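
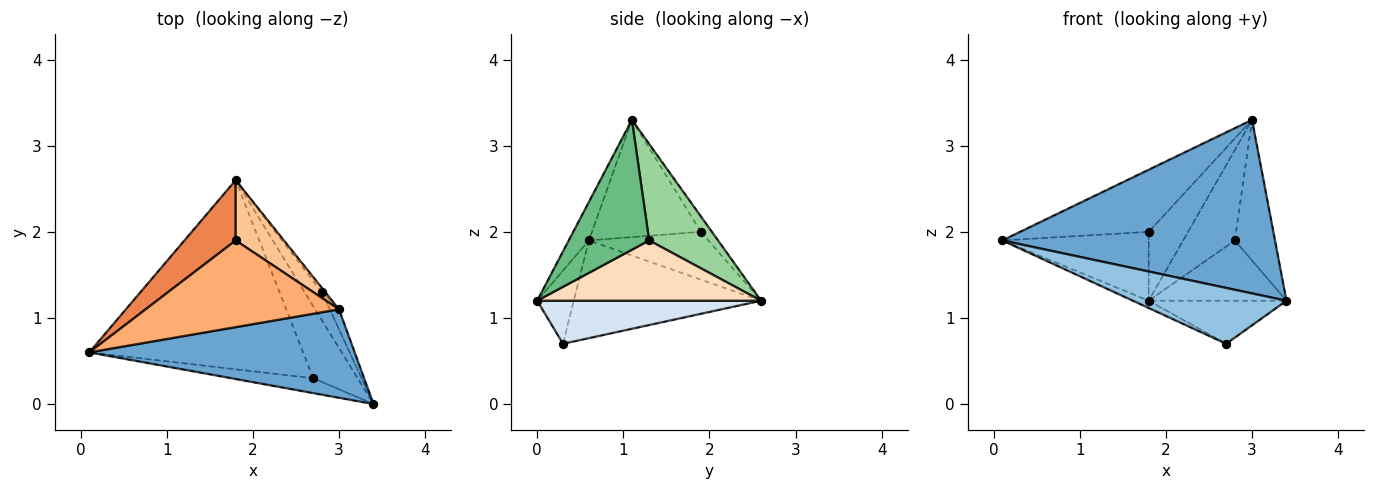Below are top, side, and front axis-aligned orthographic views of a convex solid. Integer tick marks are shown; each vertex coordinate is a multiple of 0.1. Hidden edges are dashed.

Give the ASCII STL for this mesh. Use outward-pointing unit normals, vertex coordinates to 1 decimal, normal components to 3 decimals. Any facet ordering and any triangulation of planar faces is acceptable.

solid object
 facet normal -0.066 -0.889 0.453
  outer loop
   vertex 3.0 1.1 3.3
   vertex 0.1 0.6 1.9
   vertex 3.4 0.0 1.2
  endloop
 endfacet
 facet normal -0.224 -0.942 -0.251
  outer loop
   vertex 2.7 0.3 0.7
   vertex 3.4 0.0 1.2
   vertex 0.1 0.6 1.9
  endloop
 endfacet
 facet normal -0.415 0.035 -0.909
  outer loop
   vertex 2.7 0.3 0.7
   vertex 0.1 0.6 1.9
   vertex 1.8 2.6 1.2
  endloop
 endfacet
 facet normal 0.640 0.394 -0.660
  outer loop
   vertex 2.7 0.3 0.7
   vertex 1.8 2.6 1.2
   vertex 3.4 0.0 1.2
  endloop
 endfacet
 facet normal -0.523 0.641 0.561
  outer loop
   vertex 1.8 1.9 2.0
   vertex 1.8 2.6 1.2
   vertex 0.1 0.6 1.9
  endloop
 endfacet
 facet normal -0.442 0.522 0.729
  outer loop
   vertex 1.8 1.9 2.0
   vertex 0.1 0.6 1.9
   vertex 3.0 1.1 3.3
  endloop
 endfacet
 facet normal -0.207 0.736 0.644
  outer loop
   vertex 1.8 1.9 2.0
   vertex 3.0 1.1 3.3
   vertex 1.8 2.6 1.2
  endloop
 endfacet
 facet normal 0.828 0.509 -0.236
  outer loop
   vertex 2.8 1.3 1.9
   vertex 3.4 0.0 1.2
   vertex 1.8 2.6 1.2
  endloop
 endfacet
 facet normal 0.893 0.446 -0.064
  outer loop
   vertex 2.8 1.3 1.9
   vertex 3.0 1.1 3.3
   vertex 3.4 0.0 1.2
  endloop
 endfacet
 facet normal 0.800 0.600 -0.029
  outer loop
   vertex 2.8 1.3 1.9
   vertex 1.8 2.6 1.2
   vertex 3.0 1.1 3.3
  endloop
 endfacet
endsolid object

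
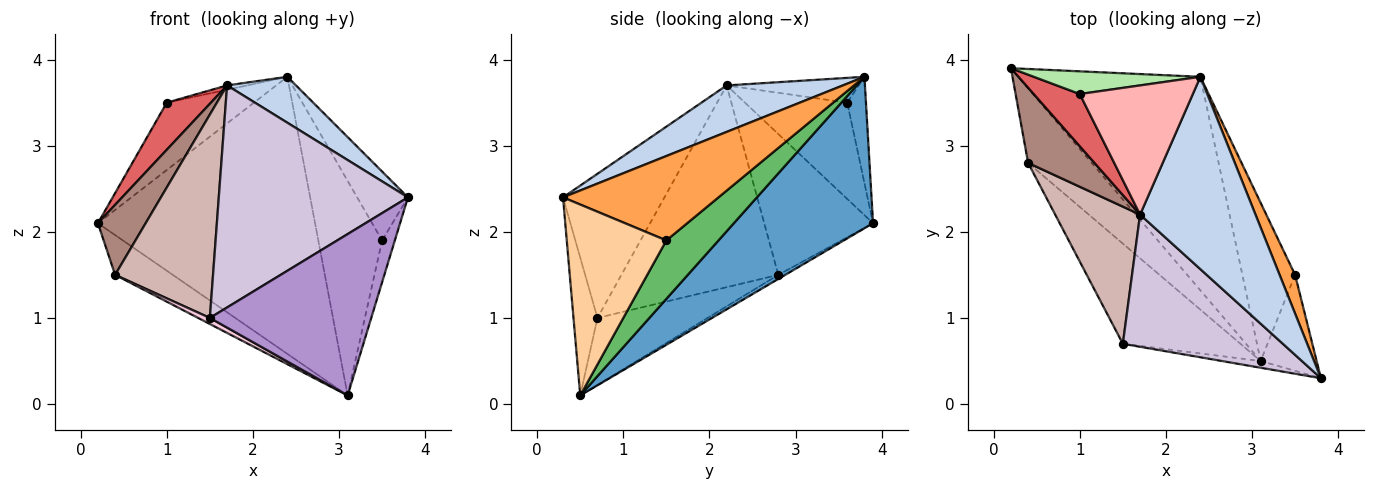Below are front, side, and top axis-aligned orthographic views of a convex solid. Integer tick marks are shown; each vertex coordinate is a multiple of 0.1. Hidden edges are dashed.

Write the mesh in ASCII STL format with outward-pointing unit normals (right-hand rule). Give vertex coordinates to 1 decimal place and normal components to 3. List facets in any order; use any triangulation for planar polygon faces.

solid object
 facet normal 0.453 0.706 -0.544
  outer loop
   vertex 3.1 0.5 0.1
   vertex 0.2 3.9 2.1
   vertex 2.4 3.8 3.8
  endloop
 endfacet
 facet normal 0.365 -0.216 0.906
  outer loop
   vertex 1.7 2.2 3.7
   vertex 3.8 0.3 2.4
   vertex 2.4 3.8 3.8
  endloop
 endfacet
 facet normal 0.936 0.306 0.172
  outer loop
   vertex 3.5 1.5 1.9
   vertex 2.4 3.8 3.8
   vertex 3.8 0.3 2.4
  endloop
 endfacet
 facet normal 0.952 0.122 -0.279
  outer loop
   vertex 3.5 1.5 1.9
   vertex 3.8 0.3 2.4
   vertex 3.1 0.5 0.1
  endloop
 endfacet
 facet normal 0.550 0.672 -0.496
  outer loop
   vertex 3.5 1.5 1.9
   vertex 3.1 0.5 0.1
   vertex 2.4 3.8 3.8
  endloop
 endfacet
 facet normal -0.200 0.928 0.313
  outer loop
   vertex 1.0 3.6 3.5
   vertex 2.4 3.8 3.8
   vertex 0.2 3.9 2.1
  endloop
 endfacet
 facet normal -0.840 -0.363 0.403
  outer loop
   vertex 1.0 3.6 3.5
   vertex 0.2 3.9 2.1
   vertex 1.7 2.2 3.7
  endloop
 endfacet
 facet normal -0.214 0.033 0.976
  outer loop
   vertex 1.0 3.6 3.5
   vertex 1.7 2.2 3.7
   vertex 2.4 3.8 3.8
  endloop
 endfacet
 facet normal -0.147 -0.988 -0.041
  outer loop
   vertex 1.5 0.7 1.0
   vertex 3.1 0.5 0.1
   vertex 3.8 0.3 2.4
  endloop
 endfacet
 facet normal -0.419 -0.780 0.465
  outer loop
   vertex 1.5 0.7 1.0
   vertex 3.8 0.3 2.4
   vertex 1.7 2.2 3.7
  endloop
 endfacet
 facet normal -0.841 -0.369 0.396
  outer loop
   vertex 0.4 2.8 1.5
   vertex 1.7 2.2 3.7
   vertex 0.2 3.9 2.1
  endloop
 endfacet
 facet normal -0.799 -0.499 0.336
  outer loop
   vertex 0.4 2.8 1.5
   vertex 1.5 0.7 1.0
   vertex 1.7 2.2 3.7
  endloop
 endfacet
 facet normal -0.056 0.470 -0.881
  outer loop
   vertex 0.4 2.8 1.5
   vertex 0.2 3.9 2.1
   vertex 3.1 0.5 0.1
  endloop
 endfacet
 facet normal -0.495 -0.052 -0.868
  outer loop
   vertex 0.4 2.8 1.5
   vertex 3.1 0.5 0.1
   vertex 1.5 0.7 1.0
  endloop
 endfacet
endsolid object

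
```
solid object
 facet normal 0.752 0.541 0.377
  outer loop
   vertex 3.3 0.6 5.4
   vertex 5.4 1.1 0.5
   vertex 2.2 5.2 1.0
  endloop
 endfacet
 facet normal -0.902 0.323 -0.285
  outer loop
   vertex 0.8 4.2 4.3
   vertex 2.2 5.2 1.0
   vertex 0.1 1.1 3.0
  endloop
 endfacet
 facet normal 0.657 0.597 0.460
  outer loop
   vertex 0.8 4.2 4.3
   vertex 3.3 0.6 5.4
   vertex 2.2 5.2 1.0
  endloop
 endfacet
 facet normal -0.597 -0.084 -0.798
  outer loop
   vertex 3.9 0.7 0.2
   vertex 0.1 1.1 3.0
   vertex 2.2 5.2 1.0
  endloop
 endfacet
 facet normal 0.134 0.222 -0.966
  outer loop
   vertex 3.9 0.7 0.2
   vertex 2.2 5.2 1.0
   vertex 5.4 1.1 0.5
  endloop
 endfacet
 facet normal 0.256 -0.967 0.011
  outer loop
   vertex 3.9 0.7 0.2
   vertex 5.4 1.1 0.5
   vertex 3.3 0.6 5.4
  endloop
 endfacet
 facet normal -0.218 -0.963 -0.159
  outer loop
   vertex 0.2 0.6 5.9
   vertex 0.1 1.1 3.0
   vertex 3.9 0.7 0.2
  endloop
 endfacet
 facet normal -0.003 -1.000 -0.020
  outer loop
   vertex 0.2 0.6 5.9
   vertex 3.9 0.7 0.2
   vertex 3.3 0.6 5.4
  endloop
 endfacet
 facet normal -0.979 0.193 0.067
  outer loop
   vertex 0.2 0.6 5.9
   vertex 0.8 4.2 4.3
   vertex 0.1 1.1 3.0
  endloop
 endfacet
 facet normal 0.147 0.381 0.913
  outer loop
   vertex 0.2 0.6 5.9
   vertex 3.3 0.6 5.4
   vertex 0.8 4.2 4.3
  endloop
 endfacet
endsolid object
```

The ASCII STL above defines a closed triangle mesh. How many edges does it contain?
15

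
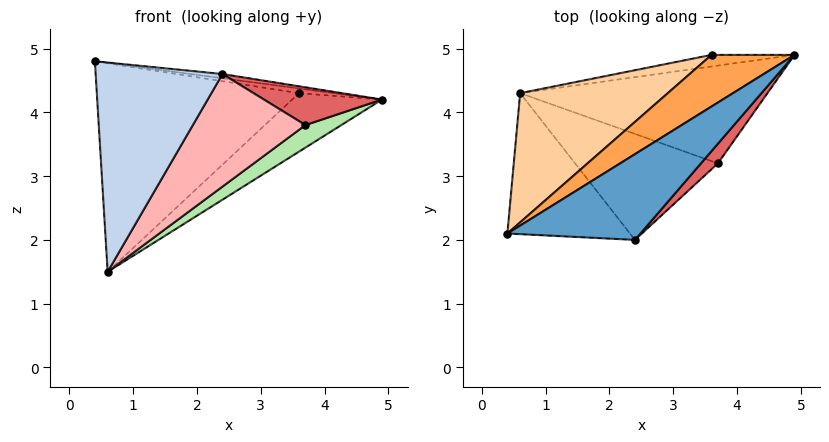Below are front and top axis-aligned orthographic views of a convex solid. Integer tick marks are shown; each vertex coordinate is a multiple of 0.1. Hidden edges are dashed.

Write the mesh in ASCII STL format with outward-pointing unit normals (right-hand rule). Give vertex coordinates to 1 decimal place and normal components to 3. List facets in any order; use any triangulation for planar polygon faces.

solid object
 facet normal 0.102 0.049 0.994
  outer loop
   vertex 2.4 2.0 4.6
   vertex 4.9 4.9 4.2
   vertex 0.4 2.1 4.8
  endloop
 endfacet
 facet normal -0.097 -0.825 -0.556
  outer loop
   vertex 2.4 2.0 4.6
   vertex 0.4 2.1 4.8
   vertex 0.6 4.3 1.5
  endloop
 endfacet
 facet normal 0.076 0.090 0.993
  outer loop
   vertex 3.6 4.9 4.3
   vertex 0.4 2.1 4.8
   vertex 4.9 4.9 4.2
  endloop
 endfacet
 facet normal -0.552 0.709 0.439
  outer loop
   vertex 3.6 4.9 4.3
   vertex 0.6 4.3 1.5
   vertex 0.4 2.1 4.8
  endloop
 endfacet
 facet normal -0.015 0.981 -0.194
  outer loop
   vertex 3.6 4.9 4.3
   vertex 4.9 4.9 4.2
   vertex 0.6 4.3 1.5
  endloop
 endfacet
 facet normal 0.541 -0.189 -0.820
  outer loop
   vertex 3.7 3.2 3.8
   vertex 0.6 4.3 1.5
   vertex 4.9 4.9 4.2
  endloop
 endfacet
 facet normal 0.741 -0.596 0.310
  outer loop
   vertex 3.7 3.2 3.8
   vertex 4.9 4.9 4.2
   vertex 2.4 2.0 4.6
  endloop
 endfacet
 facet normal 0.243 -0.706 -0.665
  outer loop
   vertex 3.7 3.2 3.8
   vertex 2.4 2.0 4.6
   vertex 0.6 4.3 1.5
  endloop
 endfacet
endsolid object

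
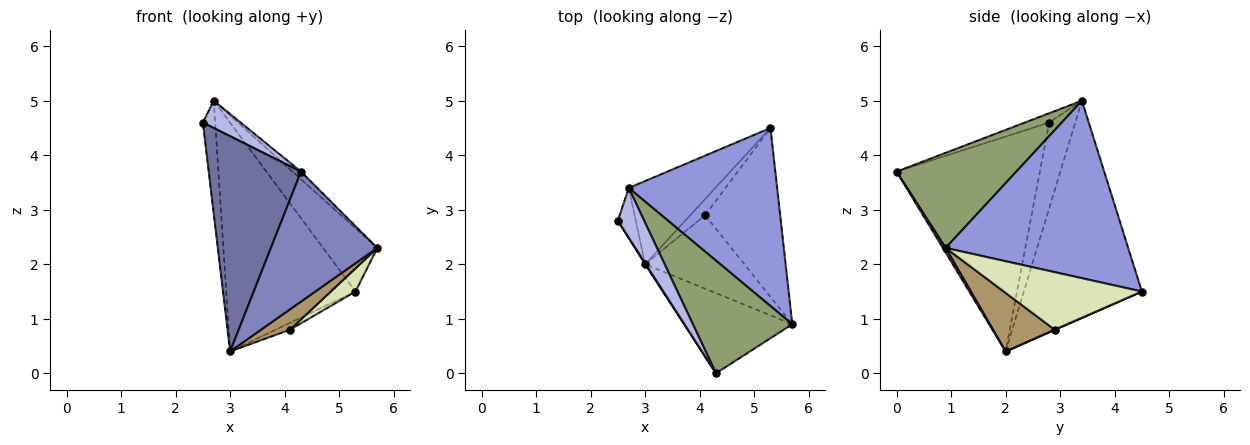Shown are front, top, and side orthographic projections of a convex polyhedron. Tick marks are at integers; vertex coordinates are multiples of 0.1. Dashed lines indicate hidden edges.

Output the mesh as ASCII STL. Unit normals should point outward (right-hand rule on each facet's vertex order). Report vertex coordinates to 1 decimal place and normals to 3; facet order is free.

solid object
 facet normal -0.841 -0.541 0.003
  outer loop
   vertex 4.3 0.0 3.7
   vertex 2.5 2.8 4.6
   vertex 3.0 2.0 0.4
  endloop
 endfacet
 facet normal 0.022 -0.851 -0.525
  outer loop
   vertex 4.3 0.0 3.7
   vertex 3.0 2.0 0.4
   vertex 5.7 0.9 2.3
  endloop
 endfacet
 facet normal 0.748 0.222 0.625
  outer loop
   vertex 2.7 3.4 5.0
   vertex 5.7 0.9 2.3
   vertex 5.3 4.5 1.5
  endloop
 endfacet
 facet normal -0.296 -0.460 0.837
  outer loop
   vertex 2.7 3.4 5.0
   vertex 2.5 2.8 4.6
   vertex 4.3 0.0 3.7
  endloop
 endfacet
 facet normal 0.690 0.049 0.722
  outer loop
   vertex 2.7 3.4 5.0
   vertex 4.3 0.0 3.7
   vertex 5.7 0.9 2.3
  endloop
 endfacet
 facet normal -0.888 0.420 -0.186
  outer loop
   vertex 2.7 3.4 5.0
   vertex 3.0 2.0 0.4
   vertex 2.5 2.8 4.6
  endloop
 endfacet
 facet normal -0.651 0.713 -0.260
  outer loop
   vertex 2.7 3.4 5.0
   vertex 5.3 4.5 1.5
   vertex 3.0 2.0 0.4
  endloop
 endfacet
 facet normal 0.605 -0.108 -0.789
  outer loop
   vertex 4.1 2.9 0.8
   vertex 5.3 4.5 1.5
   vertex 5.7 0.9 2.3
  endloop
 endfacet
 facet normal 0.495 -0.232 -0.837
  outer loop
   vertex 4.1 2.9 0.8
   vertex 5.7 0.9 2.3
   vertex 3.0 2.0 0.4
  endloop
 endfacet
 facet normal 0.014 0.392 -0.920
  outer loop
   vertex 4.1 2.9 0.8
   vertex 3.0 2.0 0.4
   vertex 5.3 4.5 1.5
  endloop
 endfacet
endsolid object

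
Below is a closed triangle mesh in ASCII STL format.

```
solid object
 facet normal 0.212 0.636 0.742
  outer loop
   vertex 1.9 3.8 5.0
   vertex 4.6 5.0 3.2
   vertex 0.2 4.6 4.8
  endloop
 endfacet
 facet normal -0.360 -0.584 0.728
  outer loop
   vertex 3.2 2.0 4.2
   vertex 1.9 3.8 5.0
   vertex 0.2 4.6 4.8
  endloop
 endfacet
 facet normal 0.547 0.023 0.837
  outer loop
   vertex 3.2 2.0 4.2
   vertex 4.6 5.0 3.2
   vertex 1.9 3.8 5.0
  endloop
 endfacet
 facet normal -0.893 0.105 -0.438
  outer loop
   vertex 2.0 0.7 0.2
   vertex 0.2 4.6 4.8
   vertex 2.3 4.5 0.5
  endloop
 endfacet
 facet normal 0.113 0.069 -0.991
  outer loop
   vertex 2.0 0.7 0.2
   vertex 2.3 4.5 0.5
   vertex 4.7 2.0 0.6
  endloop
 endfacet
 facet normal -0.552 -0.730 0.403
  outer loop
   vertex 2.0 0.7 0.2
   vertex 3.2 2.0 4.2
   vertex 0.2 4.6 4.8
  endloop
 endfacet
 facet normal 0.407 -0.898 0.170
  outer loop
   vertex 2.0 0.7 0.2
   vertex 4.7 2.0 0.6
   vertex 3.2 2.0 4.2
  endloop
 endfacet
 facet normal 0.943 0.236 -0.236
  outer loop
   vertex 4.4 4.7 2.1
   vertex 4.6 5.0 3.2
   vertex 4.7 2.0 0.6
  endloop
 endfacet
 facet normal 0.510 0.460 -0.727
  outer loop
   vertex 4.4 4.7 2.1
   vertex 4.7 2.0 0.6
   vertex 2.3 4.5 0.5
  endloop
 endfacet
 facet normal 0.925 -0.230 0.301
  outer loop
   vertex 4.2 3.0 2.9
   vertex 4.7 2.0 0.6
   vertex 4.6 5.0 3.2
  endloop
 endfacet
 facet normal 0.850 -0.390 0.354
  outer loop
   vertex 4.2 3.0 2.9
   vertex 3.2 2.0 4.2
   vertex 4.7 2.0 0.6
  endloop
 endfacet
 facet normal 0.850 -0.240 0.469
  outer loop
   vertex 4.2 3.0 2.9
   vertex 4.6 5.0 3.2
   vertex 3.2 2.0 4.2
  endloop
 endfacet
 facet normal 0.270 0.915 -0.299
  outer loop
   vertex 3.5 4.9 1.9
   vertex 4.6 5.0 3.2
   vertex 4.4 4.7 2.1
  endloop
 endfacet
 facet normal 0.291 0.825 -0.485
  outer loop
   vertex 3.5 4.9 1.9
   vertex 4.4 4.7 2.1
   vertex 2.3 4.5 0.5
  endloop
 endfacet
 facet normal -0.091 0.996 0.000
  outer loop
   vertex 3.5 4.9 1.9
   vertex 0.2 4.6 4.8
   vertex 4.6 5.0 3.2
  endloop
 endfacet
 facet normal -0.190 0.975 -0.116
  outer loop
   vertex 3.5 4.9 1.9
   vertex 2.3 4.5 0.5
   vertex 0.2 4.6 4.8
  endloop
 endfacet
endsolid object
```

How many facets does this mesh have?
16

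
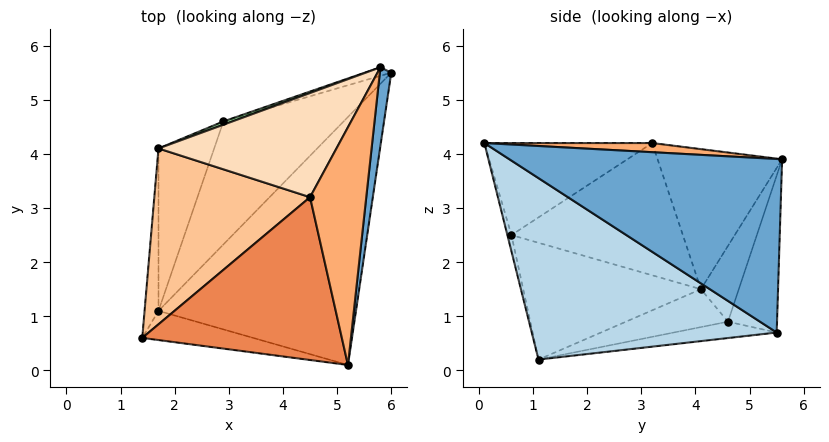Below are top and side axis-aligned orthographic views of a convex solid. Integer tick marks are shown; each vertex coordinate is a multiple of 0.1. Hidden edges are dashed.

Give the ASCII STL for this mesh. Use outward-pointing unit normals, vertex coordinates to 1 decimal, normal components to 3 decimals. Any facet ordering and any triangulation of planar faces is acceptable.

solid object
 facet normal 0.992 -0.105 0.065
  outer loop
   vertex 5.8 5.6 3.9
   vertex 5.2 0.1 4.2
   vertex 6.0 5.5 0.7
  endloop
 endfacet
 facet normal -0.032 -0.976 -0.216
  outer loop
   vertex 1.7 1.1 0.2
   vertex 5.2 0.1 4.2
   vertex 1.4 0.6 2.5
  endloop
 endfacet
 facet normal 0.586 -0.500 -0.638
  outer loop
   vertex 1.7 1.1 0.2
   vertex 6.0 5.5 0.7
   vertex 5.2 0.1 4.2
  endloop
 endfacet
 facet normal -0.992 0.051 -0.118
  outer loop
   vertex 1.7 1.1 0.2
   vertex 1.4 0.6 2.5
   vertex 1.7 4.1 1.5
  endloop
 endfacet
 facet normal -0.417 -0.094 0.904
  outer loop
   vertex 4.5 3.2 4.2
   vertex 1.4 0.6 2.5
   vertex 5.2 0.1 4.2
  endloop
 endfacet
 facet normal 0.161 0.036 0.986
  outer loop
   vertex 4.5 3.2 4.2
   vertex 5.2 0.1 4.2
   vertex 5.8 5.6 3.9
  endloop
 endfacet
 facet normal -0.624 0.264 0.735
  outer loop
   vertex 4.5 3.2 4.2
   vertex 1.7 4.1 1.5
   vertex 1.4 0.6 2.5
  endloop
 endfacet
 facet normal -0.568 0.398 0.721
  outer loop
   vertex 4.5 3.2 4.2
   vertex 5.8 5.6 3.9
   vertex 1.7 4.1 1.5
  endloop
 endfacet
 facet normal -0.281 0.958 -0.048
  outer loop
   vertex 2.9 4.6 0.9
   vertex 5.8 5.6 3.9
   vertex 6.0 5.5 0.7
  endloop
 endfacet
 facet normal -0.366 0.930 0.044
  outer loop
   vertex 2.9 4.6 0.9
   vertex 1.7 4.1 1.5
   vertex 5.8 5.6 3.9
  endloop
 endfacet
 facet normal -0.131 0.237 -0.963
  outer loop
   vertex 2.9 4.6 0.9
   vertex 6.0 5.5 0.7
   vertex 1.7 1.1 0.2
  endloop
 endfacet
 facet normal -0.530 0.337 -0.778
  outer loop
   vertex 2.9 4.6 0.9
   vertex 1.7 1.1 0.2
   vertex 1.7 4.1 1.5
  endloop
 endfacet
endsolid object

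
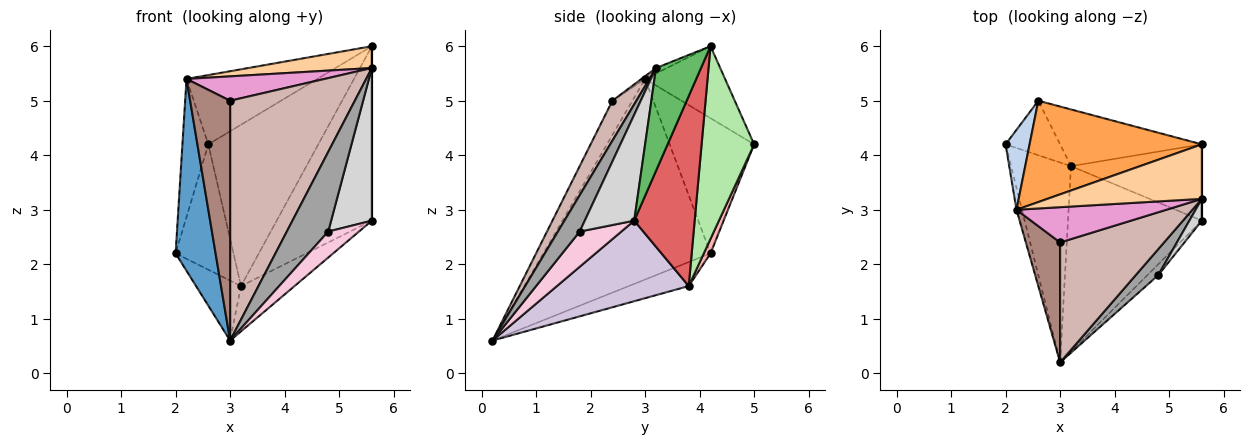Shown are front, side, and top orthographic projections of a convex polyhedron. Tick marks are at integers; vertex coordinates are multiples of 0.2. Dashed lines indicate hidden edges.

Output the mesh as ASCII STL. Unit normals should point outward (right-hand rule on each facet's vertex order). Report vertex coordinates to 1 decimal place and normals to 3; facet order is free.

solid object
 facet normal -0.972 -0.232 -0.026
  outer loop
   vertex 2.2 3.0 5.4
   vertex 2.0 4.2 2.2
   vertex 3.0 0.2 0.6
  endloop
 endfacet
 facet normal -0.943 0.289 0.167
  outer loop
   vertex 2.2 3.0 5.4
   vertex 2.6 5.0 4.2
   vertex 2.0 4.2 2.2
  endloop
 endfacet
 facet normal -0.326 0.533 0.780
  outer loop
   vertex 2.2 3.0 5.4
   vertex 5.6 4.2 6.0
   vertex 2.6 5.0 4.2
  endloop
 endfacet
 facet normal -0.033 -0.371 0.928
  outer loop
   vertex 5.6 3.2 5.6
   vertex 5.6 4.2 6.0
   vertex 2.2 3.0 5.4
  endloop
 endfacet
 facet normal 1.000 0.000 0.000
  outer loop
   vertex 5.6 3.2 5.6
   vertex 5.6 2.8 2.8
   vertex 5.6 4.2 6.0
  endloop
 endfacet
 facet normal 0.411 0.860 -0.302
  outer loop
   vertex 3.2 3.8 1.6
   vertex 2.6 5.0 4.2
   vertex 5.6 4.2 6.0
  endloop
 endfacet
 facet normal 0.503 0.792 -0.346
  outer loop
   vertex 3.2 3.8 1.6
   vertex 5.6 4.2 6.0
   vertex 5.6 2.8 2.8
  endloop
 endfacet
 facet normal 0.106 0.912 -0.396
  outer loop
   vertex 3.2 3.8 1.6
   vertex 2.0 4.2 2.2
   vertex 2.6 5.0 4.2
  endloop
 endfacet
 facet normal -0.358 0.268 -0.894
  outer loop
   vertex 3.2 3.8 1.6
   vertex 3.0 0.2 0.6
   vertex 2.0 4.2 2.2
  endloop
 endfacet
 facet normal 0.505 0.205 -0.839
  outer loop
   vertex 3.2 3.8 1.6
   vertex 5.6 2.8 2.8
   vertex 3.0 0.2 0.6
  endloop
 endfacet
 facet normal -0.408 -0.816 0.408
  outer loop
   vertex 3.0 2.4 5.0
   vertex 2.2 3.0 5.4
   vertex 3.0 0.2 0.6
  endloop
 endfacet
 facet normal 0.170 -0.881 0.441
  outer loop
   vertex 3.0 2.4 5.0
   vertex 3.0 0.2 0.6
   vertex 5.6 3.2 5.6
  endloop
 endfacet
 facet normal -0.015 -0.568 0.823
  outer loop
   vertex 3.0 2.4 5.0
   vertex 5.6 3.2 5.6
   vertex 2.2 3.0 5.4
  endloop
 endfacet
 facet normal 0.781 -0.576 -0.242
  outer loop
   vertex 4.8 1.8 2.6
   vertex 3.0 0.2 0.6
   vertex 5.6 2.8 2.8
  endloop
 endfacet
 facet normal 0.447 -0.850 0.277
  outer loop
   vertex 4.8 1.8 2.6
   vertex 5.6 3.2 5.6
   vertex 3.0 0.2 0.6
  endloop
 endfacet
 facet normal 0.769 -0.633 0.090
  outer loop
   vertex 4.8 1.8 2.6
   vertex 5.6 2.8 2.8
   vertex 5.6 3.2 5.6
  endloop
 endfacet
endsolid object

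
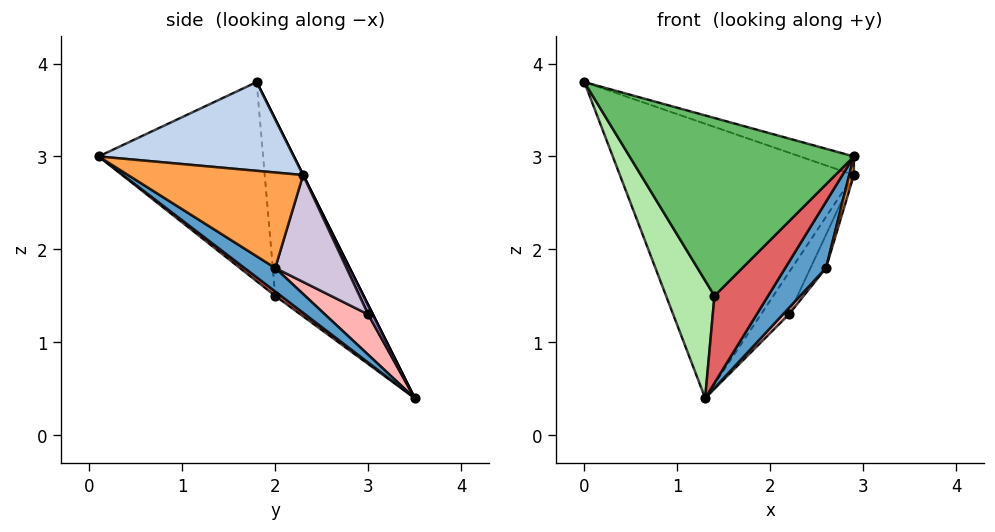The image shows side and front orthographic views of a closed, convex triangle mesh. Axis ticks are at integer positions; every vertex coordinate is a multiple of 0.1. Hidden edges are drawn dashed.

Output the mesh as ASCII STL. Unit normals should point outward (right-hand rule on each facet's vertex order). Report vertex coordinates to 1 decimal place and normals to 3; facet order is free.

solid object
 facet normal 0.348 -0.461 -0.817
  outer loop
   vertex 2.6 2.0 1.8
   vertex 2.9 0.1 3.0
   vertex 1.3 3.5 0.4
  endloop
 endfacet
 facet normal 0.311 0.086 0.946
  outer loop
   vertex 2.9 2.3 2.8
   vertex 0.0 1.8 3.8
   vertex 2.9 0.1 3.0
  endloop
 endfacet
 facet normal 0.960 -0.025 -0.280
  outer loop
   vertex 2.9 2.3 2.8
   vertex 2.9 0.1 3.0
   vertex 2.6 2.0 1.8
  endloop
 endfacet
 facet normal 0.000 0.894 0.447
  outer loop
   vertex 2.9 2.3 2.8
   vertex 1.3 3.5 0.4
   vertex 0.0 1.8 3.8
  endloop
 endfacet
 facet normal -0.543 -0.741 -0.395
  outer loop
   vertex 1.4 2.0 1.5
   vertex 2.9 0.1 3.0
   vertex 0.0 1.8 3.8
  endloop
 endfacet
 facet normal -0.760 -0.416 -0.499
  outer loop
   vertex 1.4 2.0 1.5
   vertex 0.0 1.8 3.8
   vertex 1.3 3.5 0.4
  endloop
 endfacet
 facet normal 0.063 -0.587 -0.807
  outer loop
   vertex 1.4 2.0 1.5
   vertex 1.3 3.5 0.4
   vertex 2.9 0.1 3.0
  endloop
 endfacet
 facet normal 0.677 -0.094 -0.730
  outer loop
   vertex 2.2 3.0 1.3
   vertex 2.6 2.0 1.8
   vertex 1.3 3.5 0.4
  endloop
 endfacet
 facet normal 0.153 0.921 0.358
  outer loop
   vertex 2.2 3.0 1.3
   vertex 1.3 3.5 0.4
   vertex 2.9 2.3 2.8
  endloop
 endfacet
 facet normal 0.920 0.200 -0.336
  outer loop
   vertex 2.2 3.0 1.3
   vertex 2.9 2.3 2.8
   vertex 2.6 2.0 1.8
  endloop
 endfacet
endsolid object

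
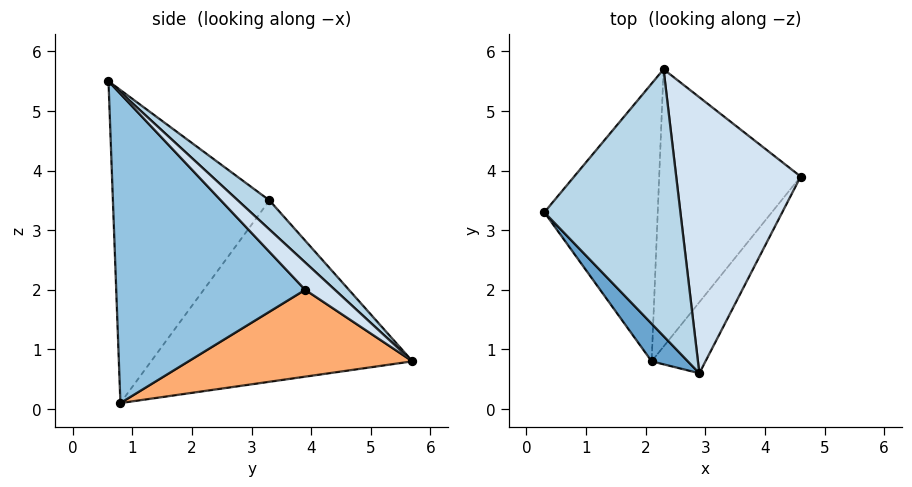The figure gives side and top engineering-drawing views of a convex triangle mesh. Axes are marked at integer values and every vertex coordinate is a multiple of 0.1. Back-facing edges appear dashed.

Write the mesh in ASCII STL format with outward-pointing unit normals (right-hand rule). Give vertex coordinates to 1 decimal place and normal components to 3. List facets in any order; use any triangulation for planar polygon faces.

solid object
 facet normal -0.749 -0.657 0.087
  outer loop
   vertex 2.1 0.8 0.1
   vertex 2.9 0.6 5.5
   vertex 0.3 3.3 3.5
  endloop
 endfacet
 facet normal 0.811 -0.568 -0.141
  outer loop
   vertex 2.1 0.8 0.1
   vertex 4.6 3.9 2.0
   vertex 2.9 0.6 5.5
  endloop
 endfacet
 facet normal 0.154 0.679 0.718
  outer loop
   vertex 2.3 5.7 0.8
   vertex 0.3 3.3 3.5
   vertex 2.9 0.6 5.5
  endloop
 endfacet
 facet normal 0.158 0.679 0.717
  outer loop
   vertex 2.3 5.7 0.8
   vertex 2.9 0.6 5.5
   vertex 4.6 3.9 2.0
  endloop
 endfacet
 facet normal -0.843 0.110 -0.527
  outer loop
   vertex 2.3 5.7 0.8
   vertex 2.1 0.8 0.1
   vertex 0.3 3.3 3.5
  endloop
 endfacet
 facet normal 0.521 0.100 -0.848
  outer loop
   vertex 2.3 5.7 0.8
   vertex 4.6 3.9 2.0
   vertex 2.1 0.8 0.1
  endloop
 endfacet
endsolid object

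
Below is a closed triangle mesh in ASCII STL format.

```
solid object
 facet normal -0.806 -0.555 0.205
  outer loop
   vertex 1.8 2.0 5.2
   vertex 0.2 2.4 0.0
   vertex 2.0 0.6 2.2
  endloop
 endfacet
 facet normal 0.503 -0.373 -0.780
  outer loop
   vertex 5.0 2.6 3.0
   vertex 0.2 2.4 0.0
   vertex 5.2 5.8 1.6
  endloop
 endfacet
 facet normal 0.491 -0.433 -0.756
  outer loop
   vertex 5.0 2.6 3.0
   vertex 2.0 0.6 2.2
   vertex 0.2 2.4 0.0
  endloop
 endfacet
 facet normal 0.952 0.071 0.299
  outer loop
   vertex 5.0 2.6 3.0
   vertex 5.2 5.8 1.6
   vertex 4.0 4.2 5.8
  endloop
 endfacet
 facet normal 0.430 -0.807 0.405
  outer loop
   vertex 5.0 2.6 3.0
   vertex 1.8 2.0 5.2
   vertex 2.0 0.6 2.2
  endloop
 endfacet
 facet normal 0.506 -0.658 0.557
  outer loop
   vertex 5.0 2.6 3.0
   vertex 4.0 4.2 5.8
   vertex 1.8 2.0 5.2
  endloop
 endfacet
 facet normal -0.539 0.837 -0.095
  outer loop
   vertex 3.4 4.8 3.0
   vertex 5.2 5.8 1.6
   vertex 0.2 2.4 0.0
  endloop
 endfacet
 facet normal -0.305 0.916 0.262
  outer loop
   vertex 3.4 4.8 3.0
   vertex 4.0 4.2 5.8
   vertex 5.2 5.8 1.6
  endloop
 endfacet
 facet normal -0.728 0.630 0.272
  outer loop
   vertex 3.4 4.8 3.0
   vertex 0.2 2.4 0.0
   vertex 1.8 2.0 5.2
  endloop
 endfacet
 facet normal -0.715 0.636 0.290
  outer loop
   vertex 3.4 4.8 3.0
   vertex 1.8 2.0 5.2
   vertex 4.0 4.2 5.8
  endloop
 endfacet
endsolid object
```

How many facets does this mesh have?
10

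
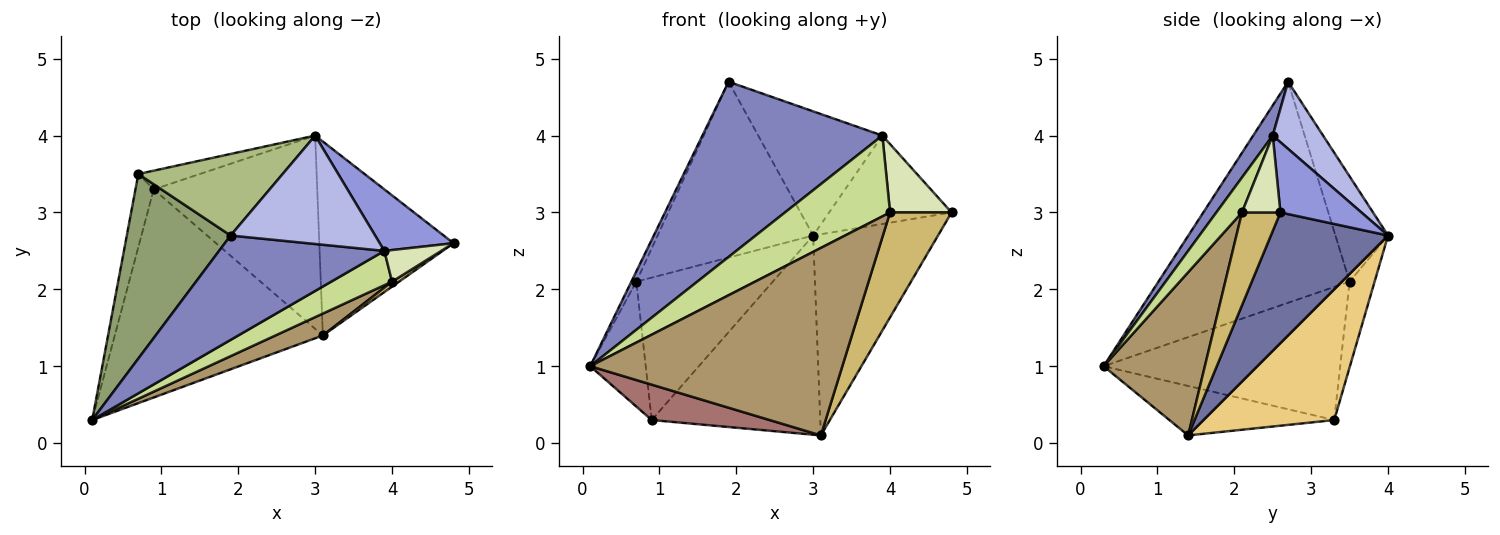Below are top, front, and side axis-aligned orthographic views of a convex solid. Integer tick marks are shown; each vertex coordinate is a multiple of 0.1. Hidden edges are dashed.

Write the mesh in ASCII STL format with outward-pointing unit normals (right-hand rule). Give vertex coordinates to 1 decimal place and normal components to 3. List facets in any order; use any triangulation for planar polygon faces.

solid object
 facet normal 0.560 0.597 -0.575
  outer loop
   vertex 3.1 1.4 0.1
   vertex 3.0 4.0 2.7
   vertex 4.8 2.6 3.0
  endloop
 endfacet
 facet normal 0.093 -0.855 0.510
  outer loop
   vertex 3.9 2.5 4.0
   vertex 1.9 2.7 4.7
   vertex 0.1 0.3 1.0
  endloop
 endfacet
 facet normal 0.477 0.721 0.502
  outer loop
   vertex 3.9 2.5 4.0
   vertex 4.8 2.6 3.0
   vertex 3.0 4.0 2.7
  endloop
 endfacet
 facet normal 0.292 0.720 0.629
  outer loop
   vertex 3.9 2.5 4.0
   vertex 3.0 4.0 2.7
   vertex 1.9 2.7 4.7
  endloop
 endfacet
 facet normal -0.905 0.024 0.425
  outer loop
   vertex 0.7 3.5 2.1
   vertex 0.1 0.3 1.0
   vertex 1.9 2.7 4.7
  endloop
 endfacet
 facet normal -0.293 0.867 0.402
  outer loop
   vertex 0.7 3.5 2.1
   vertex 1.9 2.7 4.7
   vertex 3.0 4.0 2.7
  endloop
 endfacet
 facet normal 0.219 -0.898 0.381
  outer loop
   vertex 4.0 2.1 3.0
   vertex 3.9 2.5 4.0
   vertex 0.1 0.3 1.0
  endloop
 endfacet
 facet normal 0.493 -0.789 0.365
  outer loop
   vertex 4.0 2.1 3.0
   vertex 4.8 2.6 3.0
   vertex 3.9 2.5 4.0
  endloop
 endfacet
 facet normal 0.371 -0.923 0.108
  outer loop
   vertex 4.0 2.1 3.0
   vertex 0.1 0.3 1.0
   vertex 3.1 1.4 0.1
  endloop
 endfacet
 facet normal 0.530 -0.847 0.040
  outer loop
   vertex 4.0 2.1 3.0
   vertex 3.1 1.4 0.1
   vertex 4.8 2.6 3.0
  endloop
 endfacet
 facet normal 0.486 0.627 -0.608
  outer loop
   vertex 0.9 3.3 0.3
   vertex 3.0 4.0 2.7
   vertex 3.1 1.4 0.1
  endloop
 endfacet
 facet normal -0.179 0.976 -0.128
  outer loop
   vertex 0.9 3.3 0.3
   vertex 0.7 3.5 2.1
   vertex 3.0 4.0 2.7
  endloop
 endfacet
 facet normal -0.228 -0.163 -0.960
  outer loop
   vertex 0.9 3.3 0.3
   vertex 3.1 1.4 0.1
   vertex 0.1 0.3 1.0
  endloop
 endfacet
 facet normal -0.965 0.226 -0.132
  outer loop
   vertex 0.9 3.3 0.3
   vertex 0.1 0.3 1.0
   vertex 0.7 3.5 2.1
  endloop
 endfacet
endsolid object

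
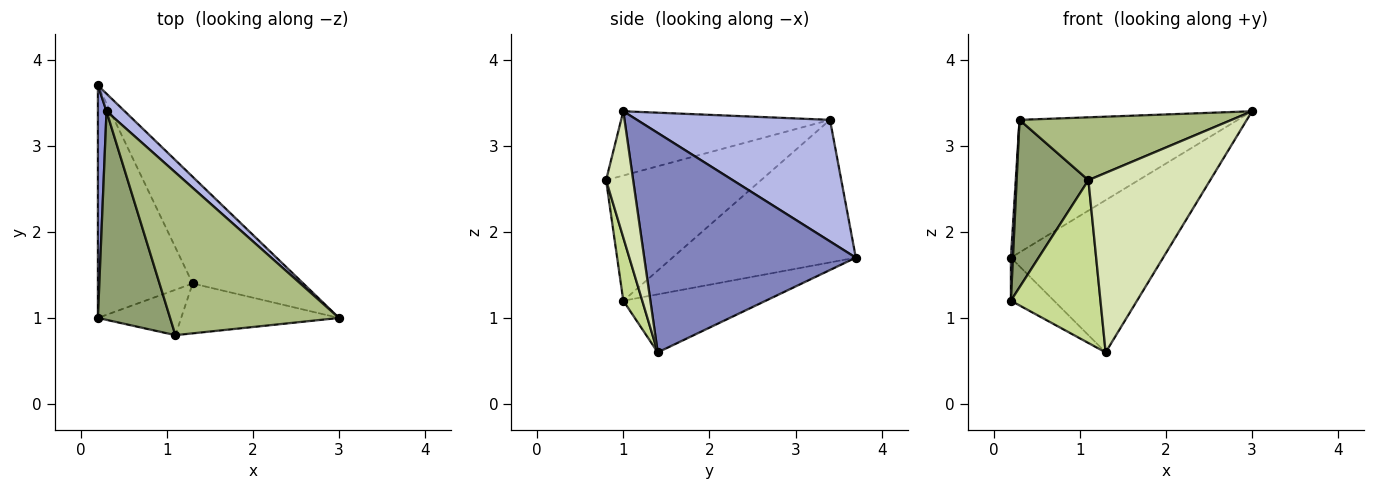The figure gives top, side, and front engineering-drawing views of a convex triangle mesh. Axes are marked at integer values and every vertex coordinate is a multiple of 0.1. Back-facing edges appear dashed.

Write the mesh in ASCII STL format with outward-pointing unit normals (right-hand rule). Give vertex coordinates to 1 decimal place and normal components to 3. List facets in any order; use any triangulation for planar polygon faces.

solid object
 facet normal -0.516 0.156 -0.842
  outer loop
   vertex 1.3 1.4 0.6
   vertex 0.2 1.0 1.2
   vertex 0.2 3.7 1.7
  endloop
 endfacet
 facet normal 0.751 0.540 -0.379
  outer loop
   vertex 1.3 1.4 0.6
   vertex 0.2 3.7 1.7
   vertex 3.0 1.0 3.4
  endloop
 endfacet
 facet normal -0.998 -0.011 0.060
  outer loop
   vertex 0.3 3.4 3.3
   vertex 0.2 3.7 1.7
   vertex 0.2 1.0 1.2
  endloop
 endfacet
 facet normal 0.659 0.746 0.099
  outer loop
   vertex 0.3 3.4 3.3
   vertex 3.0 1.0 3.4
   vertex 0.2 3.7 1.7
  endloop
 endfacet
 facet normal -0.804 -0.372 0.464
  outer loop
   vertex 1.1 0.8 2.6
   vertex 0.3 3.4 3.3
   vertex 0.2 1.0 1.2
  endloop
 endfacet
 facet normal -0.334 -0.340 0.879
  outer loop
   vertex 1.1 0.8 2.6
   vertex 3.0 1.0 3.4
   vertex 0.3 3.4 3.3
  endloop
 endfacet
 facet normal 0.200 -0.944 -0.263
  outer loop
   vertex 1.1 0.8 2.6
   vertex 0.2 1.0 1.2
   vertex 1.3 1.4 0.6
  endloop
 endfacet
 facet normal 0.209 -0.942 -0.262
  outer loop
   vertex 1.1 0.8 2.6
   vertex 1.3 1.4 0.6
   vertex 3.0 1.0 3.4
  endloop
 endfacet
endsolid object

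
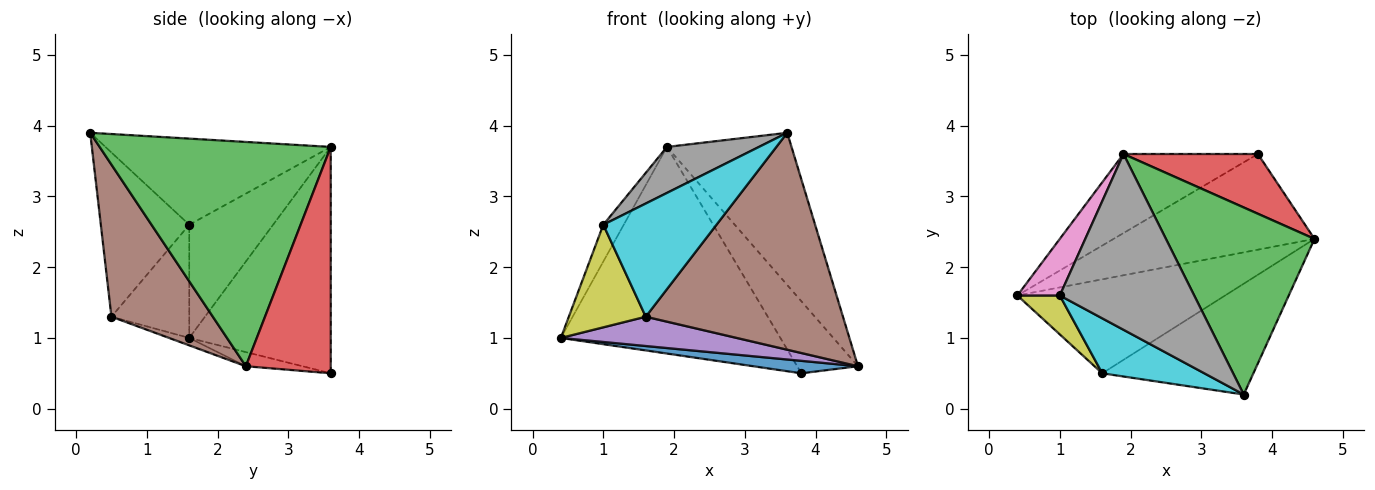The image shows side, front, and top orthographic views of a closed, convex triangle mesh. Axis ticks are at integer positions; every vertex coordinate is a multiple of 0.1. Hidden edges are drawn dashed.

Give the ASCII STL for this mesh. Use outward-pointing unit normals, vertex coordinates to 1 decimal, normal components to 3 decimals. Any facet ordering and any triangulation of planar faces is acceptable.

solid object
 facet normal -0.070 -0.129 -0.989
  outer loop
   vertex 3.8 3.6 0.5
   vertex 4.6 2.4 0.6
   vertex 0.4 1.6 1.0
  endloop
 endfacet
 facet normal -0.516 0.800 -0.306
  outer loop
   vertex 1.9 3.6 3.7
   vertex 3.8 3.6 0.5
   vertex 0.4 1.6 1.0
  endloop
 endfacet
 facet normal 0.760 0.410 0.504
  outer loop
   vertex 1.9 3.6 3.7
   vertex 3.6 0.2 3.9
   vertex 4.6 2.4 0.6
  endloop
 endfacet
 facet normal 0.732 0.524 0.435
  outer loop
   vertex 1.9 3.6 3.7
   vertex 4.6 2.4 0.6
   vertex 3.8 3.6 0.5
  endloop
 endfacet
 facet normal -0.034 -0.298 -0.954
  outer loop
   vertex 1.6 0.5 1.3
   vertex 0.4 1.6 1.0
   vertex 4.6 2.4 0.6
  endloop
 endfacet
 facet normal 0.416 -0.810 -0.414
  outer loop
   vertex 1.6 0.5 1.3
   vertex 4.6 2.4 0.6
   vertex 3.6 0.2 3.9
  endloop
 endfacet
 facet normal -0.913 0.223 0.342
  outer loop
   vertex 1.0 1.6 2.6
   vertex 1.9 3.6 3.7
   vertex 0.4 1.6 1.0
  endloop
 endfacet
 facet normal -0.527 -0.215 0.822
  outer loop
   vertex 1.0 1.6 2.6
   vertex 3.6 0.2 3.9
   vertex 1.9 3.6 3.7
  endloop
 endfacet
 facet normal -0.687 -0.679 0.258
  outer loop
   vertex 1.0 1.6 2.6
   vertex 0.4 1.6 1.0
   vertex 1.6 0.5 1.3
  endloop
 endfacet
 facet normal -0.575 -0.736 0.357
  outer loop
   vertex 1.0 1.6 2.6
   vertex 1.6 0.5 1.3
   vertex 3.6 0.2 3.9
  endloop
 endfacet
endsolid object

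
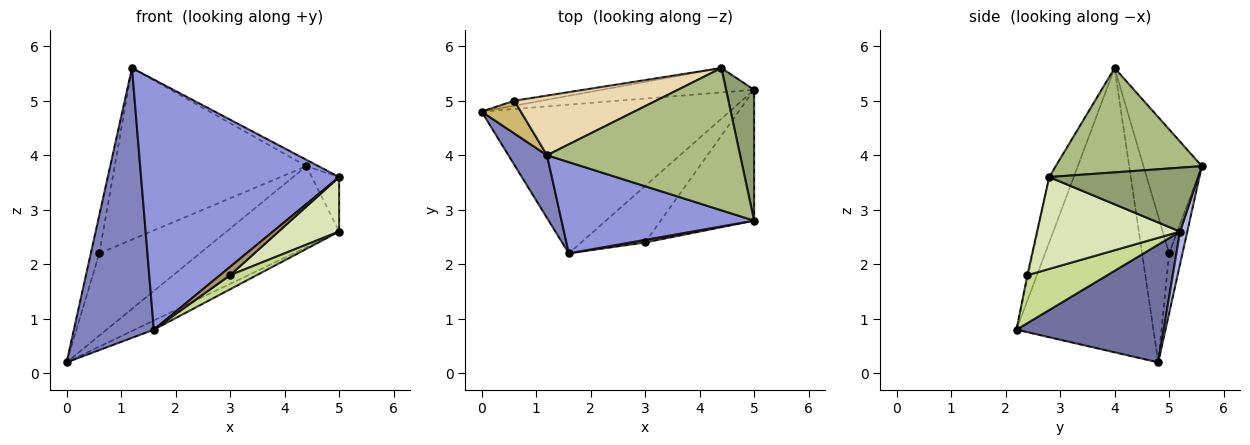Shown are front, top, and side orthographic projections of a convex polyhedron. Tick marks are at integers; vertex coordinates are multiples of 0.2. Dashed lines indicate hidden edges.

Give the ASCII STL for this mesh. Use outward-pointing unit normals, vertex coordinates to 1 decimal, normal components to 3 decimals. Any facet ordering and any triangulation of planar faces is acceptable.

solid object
 facet normal 0.428 0.056 -0.902
  outer loop
   vertex 1.6 2.2 0.8
   vertex 0.0 4.8 0.2
   vertex 5.0 5.2 2.6
  endloop
 endfacet
 facet normal -0.858 -0.501 0.116
  outer loop
   vertex 1.2 4.0 5.6
   vertex 0.0 4.8 0.2
   vertex 1.6 2.2 0.8
  endloop
 endfacet
 facet normal -0.116 -0.933 0.340
  outer loop
   vertex 5.0 2.8 3.6
   vertex 1.2 4.0 5.6
   vertex 1.6 2.2 0.8
  endloop
 endfacet
 facet normal 0.062 0.956 -0.288
  outer loop
   vertex 4.4 5.6 3.8
   vertex 5.0 5.2 2.6
   vertex 0.0 4.8 0.2
  endloop
 endfacet
 facet normal 0.903 0.165 0.396
  outer loop
   vertex 4.4 5.6 3.8
   vertex 5.0 2.8 3.6
   vertex 5.0 5.2 2.6
  endloop
 endfacet
 facet normal 0.475 0.039 0.879
  outer loop
   vertex 4.4 5.6 3.8
   vertex 1.2 4.0 5.6
   vertex 5.0 2.8 3.6
  endloop
 endfacet
 facet normal 0.588 -0.196 -0.784
  outer loop
   vertex 3.0 2.4 1.8
   vertex 1.6 2.2 0.8
   vertex 5.0 5.2 2.6
  endloop
 endfacet
 facet normal 0.672 -0.285 -0.683
  outer loop
   vertex 3.0 2.4 1.8
   vertex 5.0 5.2 2.6
   vertex 5.0 2.8 3.6
  endloop
 endfacet
 facet normal -0.073 -0.953 0.293
  outer loop
   vertex 3.0 2.4 1.8
   vertex 5.0 2.8 3.6
   vertex 1.6 2.2 0.8
  endloop
 endfacet
 facet normal -0.924 0.290 0.248
  outer loop
   vertex 0.6 5.0 2.2
   vertex 0.0 4.8 0.2
   vertex 1.2 4.0 5.6
  endloop
 endfacet
 facet normal -0.131 0.990 -0.060
  outer loop
   vertex 0.6 5.0 2.2
   vertex 4.4 5.6 3.8
   vertex 0.0 4.8 0.2
  endloop
 endfacet
 facet normal -0.276 0.908 0.316
  outer loop
   vertex 0.6 5.0 2.2
   vertex 1.2 4.0 5.6
   vertex 4.4 5.6 3.8
  endloop
 endfacet
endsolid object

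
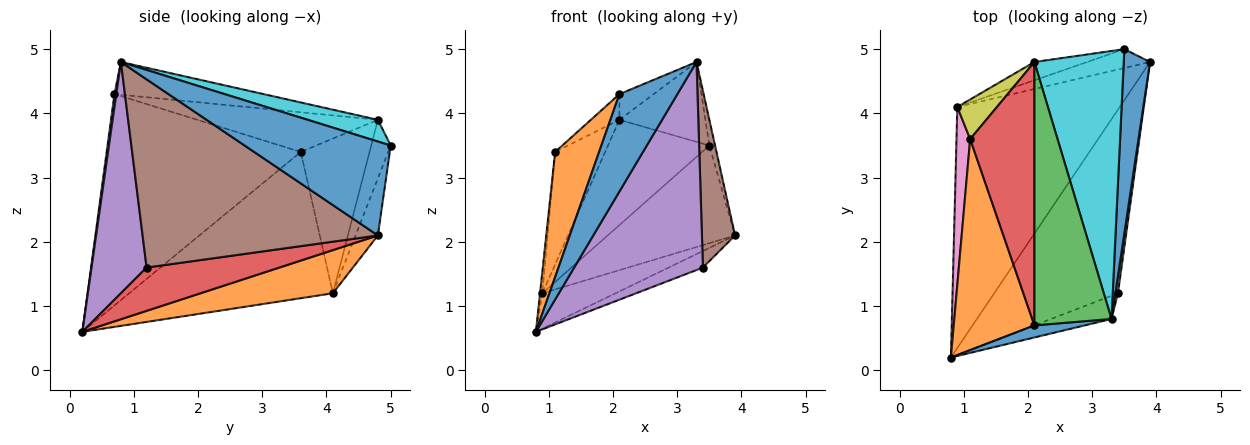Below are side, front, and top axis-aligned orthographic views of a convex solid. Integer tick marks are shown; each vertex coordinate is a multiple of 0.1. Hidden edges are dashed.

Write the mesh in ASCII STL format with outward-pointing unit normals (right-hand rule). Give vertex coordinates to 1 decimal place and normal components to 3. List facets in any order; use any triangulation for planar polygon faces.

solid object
 facet normal 0.962 0.038 0.270
  outer loop
   vertex 3.5 5.0 3.5
   vertex 3.3 0.8 4.8
   vertex 3.9 4.8 2.1
  endloop
 endfacet
 facet normal 0.254 0.141 -0.957
  outer loop
   vertex 0.9 4.1 1.2
   vertex 3.9 4.8 2.1
   vertex 0.8 0.2 0.6
  endloop
 endfacet
 facet normal -0.170 0.968 -0.187
  outer loop
   vertex 0.9 4.1 1.2
   vertex 3.5 5.0 3.5
   vertex 3.9 4.8 2.1
  endloop
 endfacet
 facet normal 0.329 0.085 -0.940
  outer loop
   vertex 3.4 1.2 1.6
   vertex 0.8 0.2 0.6
   vertex 3.9 4.8 2.1
  endloop
 endfacet
 facet normal 0.391 -0.915 -0.102
  outer loop
   vertex 3.4 1.2 1.6
   vertex 3.3 0.8 4.8
   vertex 0.8 0.2 0.6
  endloop
 endfacet
 facet normal 0.990 -0.139 0.014
  outer loop
   vertex 3.4 1.2 1.6
   vertex 3.9 4.8 2.1
   vertex 3.3 0.8 4.8
  endloop
 endfacet
 facet normal -0.996 0.011 0.093
  outer loop
   vertex 1.1 3.6 3.4
   vertex 0.9 4.1 1.2
   vertex 0.8 0.2 0.6
  endloop
 endfacet
 facet normal -0.186 0.968 -0.168
  outer loop
   vertex 2.1 4.8 3.9
   vertex 3.5 5.0 3.5
   vertex 0.9 4.1 1.2
  endloop
 endfacet
 facet normal -0.792 0.576 0.203
  outer loop
   vertex 2.1 4.8 3.9
   vertex 0.9 4.1 1.2
   vertex 1.1 3.6 3.4
  endloop
 endfacet
 facet normal 0.227 0.278 0.933
  outer loop
   vertex 2.1 4.8 3.9
   vertex 3.3 0.8 4.8
   vertex 3.5 5.0 3.5
  endloop
 endfacet
 facet normal 0.031 -0.992 0.123
  outer loop
   vertex 2.1 0.7 4.3
   vertex 0.8 0.2 0.6
   vertex 3.3 0.8 4.8
  endloop
 endfacet
 facet normal -0.914 -0.207 0.349
  outer loop
   vertex 2.1 0.7 4.3
   vertex 1.1 3.6 3.4
   vertex 0.8 0.2 0.6
  endloop
 endfacet
 facet normal -0.389 0.089 0.917
  outer loop
   vertex 2.1 0.7 4.3
   vertex 3.3 0.8 4.8
   vertex 2.1 4.8 3.9
  endloop
 endfacet
 facet normal -0.523 0.083 0.848
  outer loop
   vertex 2.1 0.7 4.3
   vertex 2.1 4.8 3.9
   vertex 1.1 3.6 3.4
  endloop
 endfacet
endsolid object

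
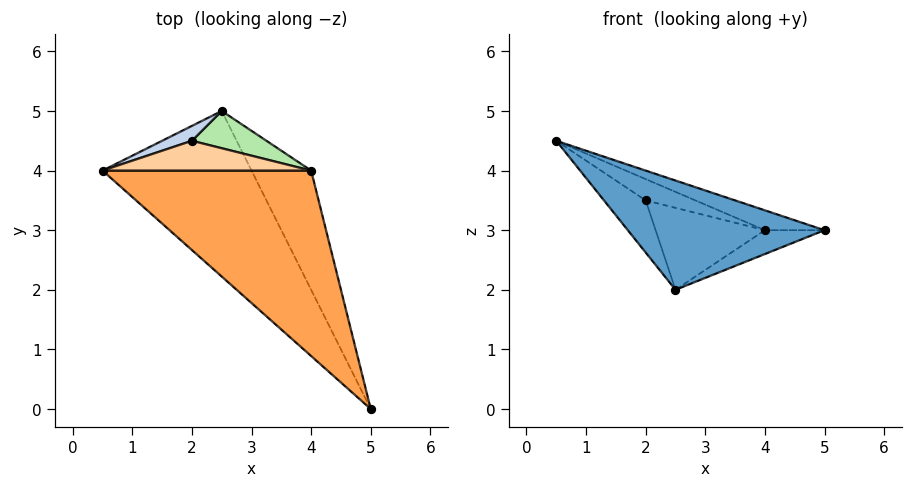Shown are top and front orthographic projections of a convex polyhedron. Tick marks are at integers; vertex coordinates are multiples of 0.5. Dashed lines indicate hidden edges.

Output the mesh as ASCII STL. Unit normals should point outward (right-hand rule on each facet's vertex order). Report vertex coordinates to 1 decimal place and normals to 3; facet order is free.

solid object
 facet normal -0.609 -0.437 -0.662
  outer loop
   vertex 2.5 5.0 2.0
   vertex 5.0 0.0 3.0
   vertex 0.5 4.0 4.5
  endloop
 endfacet
 facet normal -0.136 0.953 0.272
  outer loop
   vertex 2.0 4.5 3.5
   vertex 2.5 5.0 2.0
   vertex 0.5 4.0 4.5
  endloop
 endfacet
 facet normal 0.392 0.098 0.915
  outer loop
   vertex 4.0 4.0 3.0
   vertex 0.5 4.0 4.5
   vertex 5.0 0.0 3.0
  endloop
 endfacet
 facet normal 0.329 0.549 0.768
  outer loop
   vertex 4.0 4.0 3.0
   vertex 2.0 4.5 3.5
   vertex 0.5 4.0 4.5
  endloop
 endfacet
 facet normal 0.617 0.154 -0.772
  outer loop
   vertex 4.0 4.0 3.0
   vertex 5.0 0.0 3.0
   vertex 2.5 5.0 2.0
  endloop
 endfacet
 facet normal 0.314 0.864 0.393
  outer loop
   vertex 4.0 4.0 3.0
   vertex 2.5 5.0 2.0
   vertex 2.0 4.5 3.5
  endloop
 endfacet
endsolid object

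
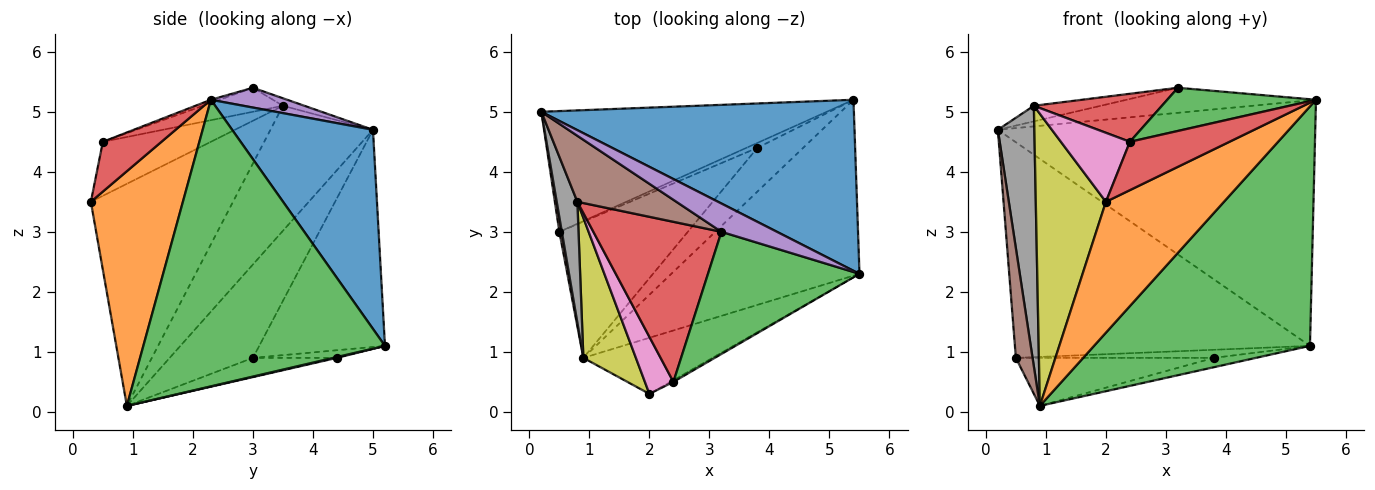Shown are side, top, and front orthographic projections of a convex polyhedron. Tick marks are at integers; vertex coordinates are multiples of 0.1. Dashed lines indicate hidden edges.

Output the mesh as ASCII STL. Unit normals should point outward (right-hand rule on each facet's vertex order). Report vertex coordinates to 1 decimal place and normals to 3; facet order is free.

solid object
 facet normal 0.342 0.771 0.537
  outer loop
   vertex 5.4 5.2 1.1
   vertex 0.2 5.0 4.7
   vertex 5.5 2.3 5.2
  endloop
 endfacet
 facet normal 0.582 -0.747 -0.320
  outer loop
   vertex 0.9 0.9 0.1
   vertex 5.5 2.3 5.2
   vertex 2.0 0.3 3.5
  endloop
 endfacet
 facet normal 0.670 -0.599 -0.440
  outer loop
   vertex 0.9 0.9 0.1
   vertex 5.4 5.2 1.1
   vertex 5.5 2.3 5.2
  endloop
 endfacet
 facet normal 0.507 -0.861 -0.031
  outer loop
   vertex 2.4 0.5 4.5
   vertex 2.0 0.3 3.5
   vertex 5.5 2.3 5.2
  endloop
 endfacet
 facet normal -0.348 0.818 -0.458
  outer loop
   vertex 0.5 3.0 0.9
   vertex 0.2 5.0 4.7
   vertex 5.4 5.2 1.1
  endloop
 endfacet
 facet normal -0.980 -0.197 0.026
  outer loop
   vertex 0.5 3.0 0.9
   vertex 0.9 0.9 0.1
   vertex 0.2 5.0 4.7
  endloop
 endfacet
 facet normal -0.770 -0.492 0.406
  outer loop
   vertex 0.8 3.5 5.1
   vertex 2.0 0.3 3.5
   vertex 2.4 0.5 4.5
  endloop
 endfacet
 facet normal -0.931 -0.331 0.154
  outer loop
   vertex 0.8 3.5 5.1
   vertex 0.2 5.0 4.7
   vertex 0.9 0.9 0.1
  endloop
 endfacet
 facet normal -0.877 -0.433 0.207
  outer loop
   vertex 0.8 3.5 5.1
   vertex 0.9 0.9 0.1
   vertex 2.0 0.3 3.5
  endloop
 endfacet
 facet normal 0.018 0.209 -0.978
  outer loop
   vertex 3.8 4.4 0.9
   vertex 5.4 5.2 1.1
   vertex 0.9 0.9 0.1
  endloop
 endfacet
 facet normal -0.341 0.804 -0.487
  outer loop
   vertex 3.8 4.4 0.9
   vertex 0.5 3.0 0.9
   vertex 5.4 5.2 1.1
  endloop
 endfacet
 facet normal -0.140 0.329 -0.934
  outer loop
   vertex 3.8 4.4 0.9
   vertex 0.9 0.9 0.1
   vertex 0.5 3.0 0.9
  endloop
 endfacet
 facet normal -0.019 -0.333 0.943
  outer loop
   vertex 3.2 3.0 5.4
   vertex 2.4 0.5 4.5
   vertex 5.5 2.3 5.2
  endloop
 endfacet
 facet normal -0.177 -0.283 0.943
  outer loop
   vertex 3.2 3.0 5.4
   vertex 0.8 3.5 5.1
   vertex 2.4 0.5 4.5
  endloop
 endfacet
 facet normal 0.258 0.640 0.724
  outer loop
   vertex 3.2 3.0 5.4
   vertex 5.5 2.3 5.2
   vertex 0.2 5.0 4.7
  endloop
 endfacet
 facet normal -0.074 0.229 0.971
  outer loop
   vertex 3.2 3.0 5.4
   vertex 0.2 5.0 4.7
   vertex 0.8 3.5 5.1
  endloop
 endfacet
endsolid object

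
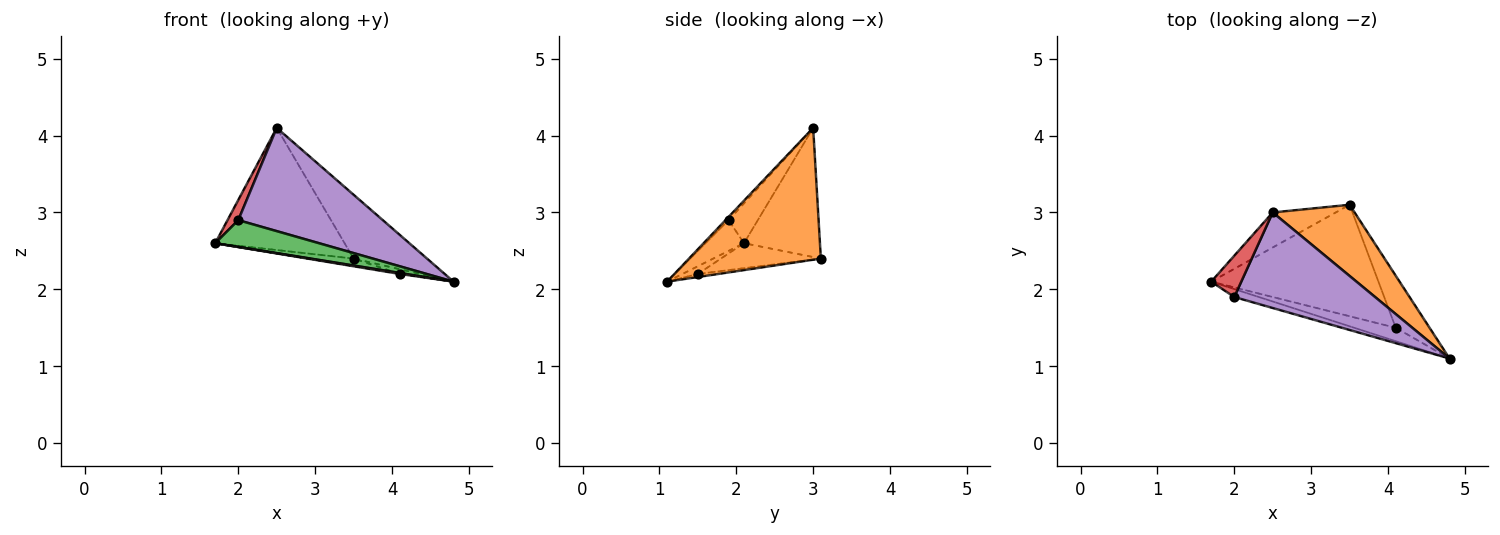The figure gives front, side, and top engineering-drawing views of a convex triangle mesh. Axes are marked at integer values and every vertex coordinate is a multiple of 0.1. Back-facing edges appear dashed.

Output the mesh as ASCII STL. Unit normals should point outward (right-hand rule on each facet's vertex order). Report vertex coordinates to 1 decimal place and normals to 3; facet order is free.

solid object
 facet normal -0.492 0.837 -0.240
  outer loop
   vertex 2.5 3.0 4.1
   vertex 3.5 3.1 2.4
   vertex 1.7 2.1 2.6
  endloop
 endfacet
 facet normal 0.768 0.428 0.477
  outer loop
   vertex 2.5 3.0 4.1
   vertex 4.8 1.1 2.1
   vertex 3.5 3.1 2.4
  endloop
 endfacet
 facet normal -0.335 -0.904 -0.268
  outer loop
   vertex 2.0 1.9 2.9
   vertex 1.7 2.1 2.6
   vertex 4.8 1.1 2.1
  endloop
 endfacet
 facet normal -0.766 -0.282 0.578
  outer loop
   vertex 2.0 1.9 2.9
   vertex 2.5 3.0 4.1
   vertex 1.7 2.1 2.6
  endloop
 endfacet
 facet normal -0.016 -0.734 0.679
  outer loop
   vertex 2.0 1.9 2.9
   vertex 4.8 1.1 2.1
   vertex 2.5 3.0 4.1
  endloop
 endfacet
 facet normal -0.182 -0.073 -0.981
  outer loop
   vertex 4.1 1.5 2.2
   vertex 4.8 1.1 2.1
   vertex 1.7 2.1 2.6
  endloop
 endfacet
 facet normal -0.147 0.068 -0.987
  outer loop
   vertex 4.1 1.5 2.2
   vertex 1.7 2.1 2.6
   vertex 3.5 3.1 2.4
  endloop
 endfacet
 facet normal -0.090 0.090 -0.992
  outer loop
   vertex 4.1 1.5 2.2
   vertex 3.5 3.1 2.4
   vertex 4.8 1.1 2.1
  endloop
 endfacet
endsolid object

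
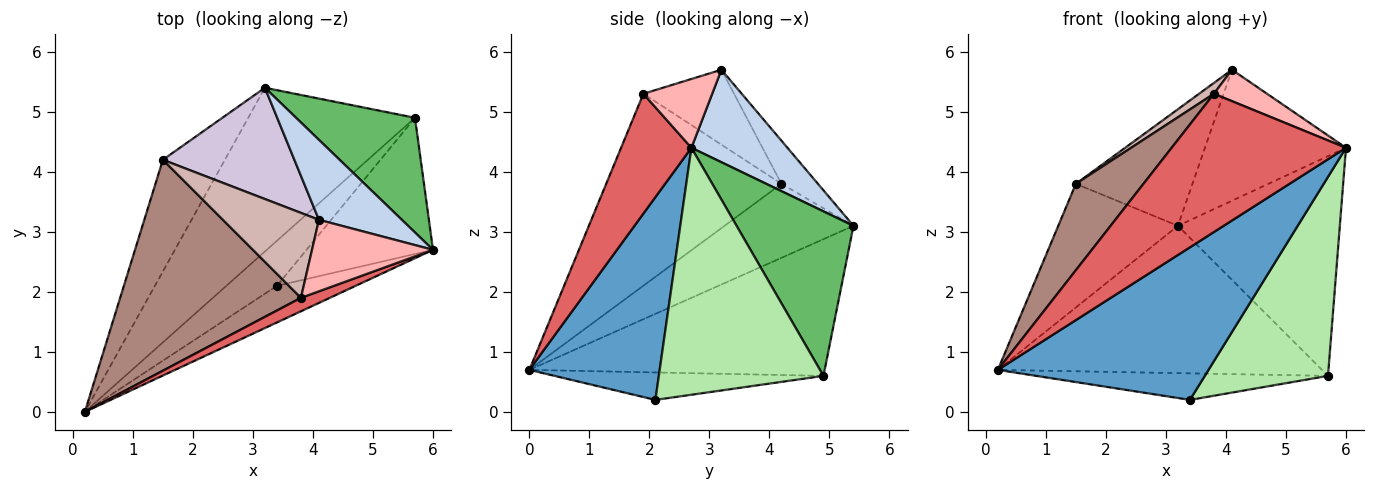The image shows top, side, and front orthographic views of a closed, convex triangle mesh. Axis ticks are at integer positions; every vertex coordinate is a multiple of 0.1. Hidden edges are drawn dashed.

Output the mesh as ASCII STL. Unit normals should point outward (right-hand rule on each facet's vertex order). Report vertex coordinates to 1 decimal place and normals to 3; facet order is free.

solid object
 facet normal 0.516 -0.833 -0.200
  outer loop
   vertex 3.4 2.1 0.2
   vertex 6.0 2.7 4.4
   vertex 0.2 0.0 0.7
  endloop
 endfacet
 facet normal 0.502 0.738 0.451
  outer loop
   vertex 4.1 3.2 5.7
   vertex 6.0 2.7 4.4
   vertex 3.2 5.4 3.1
  endloop
 endfacet
 facet normal -0.520 0.571 -0.635
  outer loop
   vertex 5.7 4.9 0.6
   vertex 0.2 0.0 0.7
   vertex 3.2 5.4 3.1
  endloop
 endfacet
 facet normal -0.423 0.459 -0.781
  outer loop
   vertex 5.7 4.9 0.6
   vertex 3.4 2.1 0.2
   vertex 0.2 0.0 0.7
  endloop
 endfacet
 facet normal 0.539 0.747 0.390
  outer loop
   vertex 5.7 4.9 0.6
   vertex 3.2 5.4 3.1
   vertex 6.0 2.7 4.4
  endloop
 endfacet
 facet normal 0.741 -0.554 -0.379
  outer loop
   vertex 5.7 4.9 0.6
   vertex 6.0 2.7 4.4
   vertex 3.4 2.1 0.2
  endloop
 endfacet
 facet normal 0.373 -0.924 0.090
  outer loop
   vertex 3.8 1.9 5.3
   vertex 0.2 0.0 0.7
   vertex 6.0 2.7 4.4
  endloop
 endfacet
 facet normal 0.462 -0.356 0.812
  outer loop
   vertex 3.8 1.9 5.3
   vertex 6.0 2.7 4.4
   vertex 4.1 3.2 5.7
  endloop
 endfacet
 facet normal -0.625 0.580 -0.523
  outer loop
   vertex 1.5 4.2 3.8
   vertex 3.2 5.4 3.1
   vertex 0.2 0.0 0.7
  endloop
 endfacet
 facet normal -0.221 0.706 0.673
  outer loop
   vertex 1.5 4.2 3.8
   vertex 4.1 3.2 5.7
   vertex 3.2 5.4 3.1
  endloop
 endfacet
 facet normal -0.701 -0.270 0.660
  outer loop
   vertex 1.5 4.2 3.8
   vertex 0.2 0.0 0.7
   vertex 3.8 1.9 5.3
  endloop
 endfacet
 facet normal -0.612 -0.100 0.785
  outer loop
   vertex 1.5 4.2 3.8
   vertex 3.8 1.9 5.3
   vertex 4.1 3.2 5.7
  endloop
 endfacet
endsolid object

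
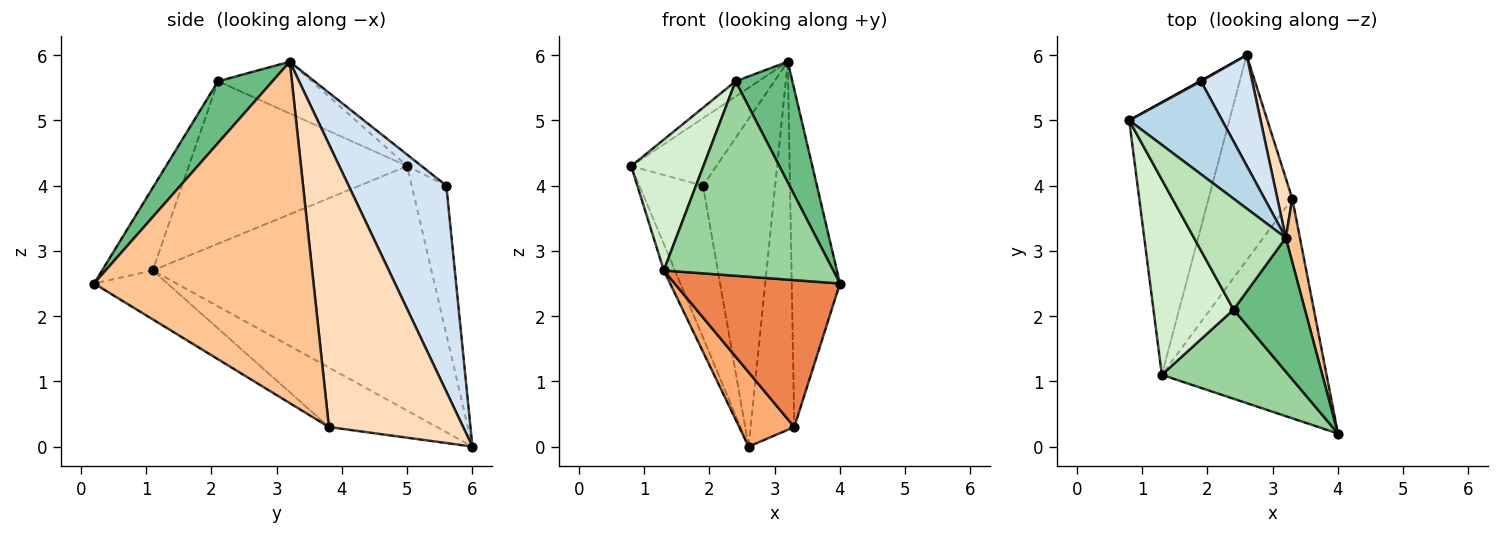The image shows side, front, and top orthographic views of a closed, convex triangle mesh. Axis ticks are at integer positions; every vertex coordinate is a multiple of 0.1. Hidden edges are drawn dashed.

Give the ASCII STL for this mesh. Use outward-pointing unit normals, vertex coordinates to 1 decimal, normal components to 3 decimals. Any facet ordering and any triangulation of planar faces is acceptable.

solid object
 facet normal -0.925 0.037 -0.379
  outer loop
   vertex 1.3 1.1 2.7
   vertex 0.8 5.0 4.3
   vertex 2.6 6.0 0.0
  endloop
 endfacet
 facet normal -0.478 0.878 0.004
  outer loop
   vertex 1.9 5.6 4.0
   vertex 2.6 6.0 0.0
   vertex 0.8 5.0 4.3
  endloop
 endfacet
 facet normal -0.099 0.584 0.806
  outer loop
   vertex 1.9 5.6 4.0
   vertex 0.8 5.0 4.3
   vertex 3.2 3.2 5.9
  endloop
 endfacet
 facet normal 0.789 0.583 0.196
  outer loop
   vertex 1.9 5.6 4.0
   vertex 3.2 3.2 5.9
   vertex 2.6 6.0 0.0
  endloop
 endfacet
 facet normal -0.240 -0.540 -0.807
  outer loop
   vertex 3.3 3.8 0.3
   vertex 4.0 0.2 2.5
   vertex 1.3 1.1 2.7
  endloop
 endfacet
 facet normal -0.556 -0.283 -0.782
  outer loop
   vertex 3.3 3.8 0.3
   vertex 1.3 1.1 2.7
   vertex 2.6 6.0 0.0
  endloop
 endfacet
 facet normal 0.976 0.214 0.040
  outer loop
   vertex 3.3 3.8 0.3
   vertex 3.2 3.2 5.9
   vertex 4.0 0.2 2.5
  endloop
 endfacet
 facet normal 0.950 0.309 0.050
  outer loop
   vertex 3.3 3.8 0.3
   vertex 2.6 6.0 0.0
   vertex 3.2 3.2 5.9
  endloop
 endfacet
 facet normal 0.541 -0.564 0.625
  outer loop
   vertex 2.4 2.1 5.6
   vertex 4.0 0.2 2.5
   vertex 3.2 3.2 5.9
  endloop
 endfacet
 facet normal -0.263 -0.877 0.402
  outer loop
   vertex 2.4 2.1 5.6
   vertex 1.3 1.1 2.7
   vertex 4.0 0.2 2.5
  endloop
 endfacet
 facet normal -0.488 0.119 0.865
  outer loop
   vertex 2.4 2.1 5.6
   vertex 3.2 3.2 5.9
   vertex 0.8 5.0 4.3
  endloop
 endfacet
 facet normal -0.860 -0.284 0.424
  outer loop
   vertex 2.4 2.1 5.6
   vertex 0.8 5.0 4.3
   vertex 1.3 1.1 2.7
  endloop
 endfacet
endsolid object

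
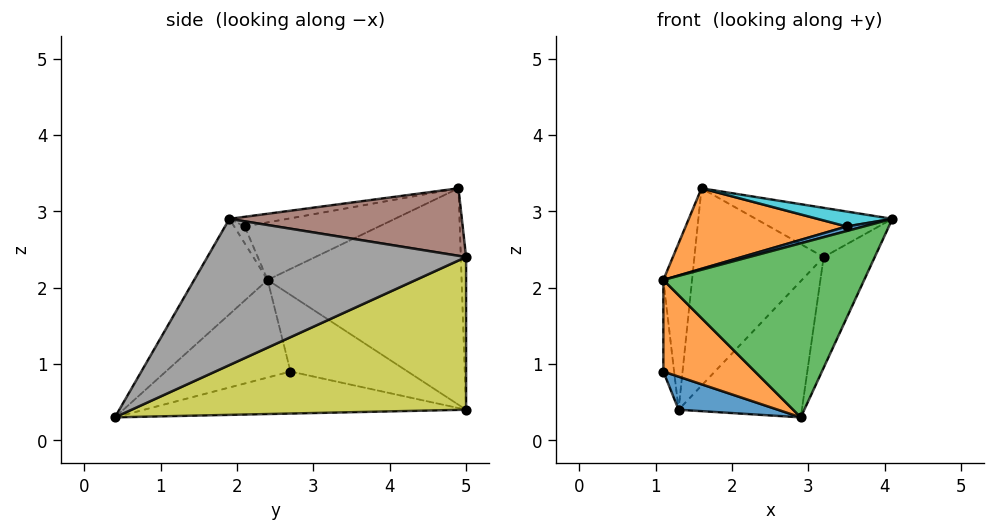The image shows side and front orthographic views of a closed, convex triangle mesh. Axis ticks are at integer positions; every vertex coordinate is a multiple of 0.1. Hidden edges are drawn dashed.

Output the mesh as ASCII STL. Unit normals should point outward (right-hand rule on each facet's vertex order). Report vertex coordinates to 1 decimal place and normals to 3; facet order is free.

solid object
 facet normal -0.477 -0.147 -0.867
  outer loop
   vertex 2.9 0.4 0.3
   vertex 1.1 2.7 0.9
   vertex 1.3 5.0 0.4
  endloop
 endfacet
 facet normal -0.797 -0.586 -0.146
  outer loop
   vertex 1.1 2.4 2.1
   vertex 1.1 2.7 0.9
   vertex 2.9 0.4 0.3
  endloop
 endfacet
 facet normal -0.281 -0.769 0.574
  outer loop
   vertex 1.1 2.4 2.1
   vertex 2.9 0.4 0.3
   vertex 4.1 1.9 2.9
  endloop
 endfacet
 facet normal -0.996 0.092 0.023
  outer loop
   vertex 1.1 2.4 2.1
   vertex 1.3 5.0 0.4
   vertex 1.1 2.7 0.9
  endloop
 endfacet
 facet normal -0.984 0.145 0.107
  outer loop
   vertex 1.1 2.4 2.1
   vertex 1.6 4.9 3.3
   vertex 1.3 5.0 0.4
  endloop
 endfacet
 facet normal 0.459 0.270 0.846
  outer loop
   vertex 3.2 5.0 2.4
   vertex 1.6 4.9 3.3
   vertex 4.1 1.9 2.9
  endloop
 endfacet
 facet normal -0.041 0.998 0.039
  outer loop
   vertex 3.2 5.0 2.4
   vertex 1.3 5.0 0.4
   vertex 1.6 4.9 3.3
  endloop
 endfacet
 facet normal 0.854 0.169 -0.492
  outer loop
   vertex 3.2 5.0 2.4
   vertex 4.1 1.9 2.9
   vertex 2.9 0.4 0.3
  endloop
 endfacet
 facet normal 0.700 0.258 -0.665
  outer loop
   vertex 3.2 5.0 2.4
   vertex 2.9 0.4 0.3
   vertex 1.3 5.0 0.4
  endloop
 endfacet
 facet normal -0.264 -0.340 0.903
  outer loop
   vertex 3.5 2.1 2.8
   vertex 4.1 1.9 2.9
   vertex 1.6 4.9 3.3
  endloop
 endfacet
 facet normal -0.300 -0.491 0.818
  outer loop
   vertex 3.5 2.1 2.8
   vertex 1.1 2.4 2.1
   vertex 4.1 1.9 2.9
  endloop
 endfacet
 facet normal -0.302 -0.363 0.881
  outer loop
   vertex 3.5 2.1 2.8
   vertex 1.6 4.9 3.3
   vertex 1.1 2.4 2.1
  endloop
 endfacet
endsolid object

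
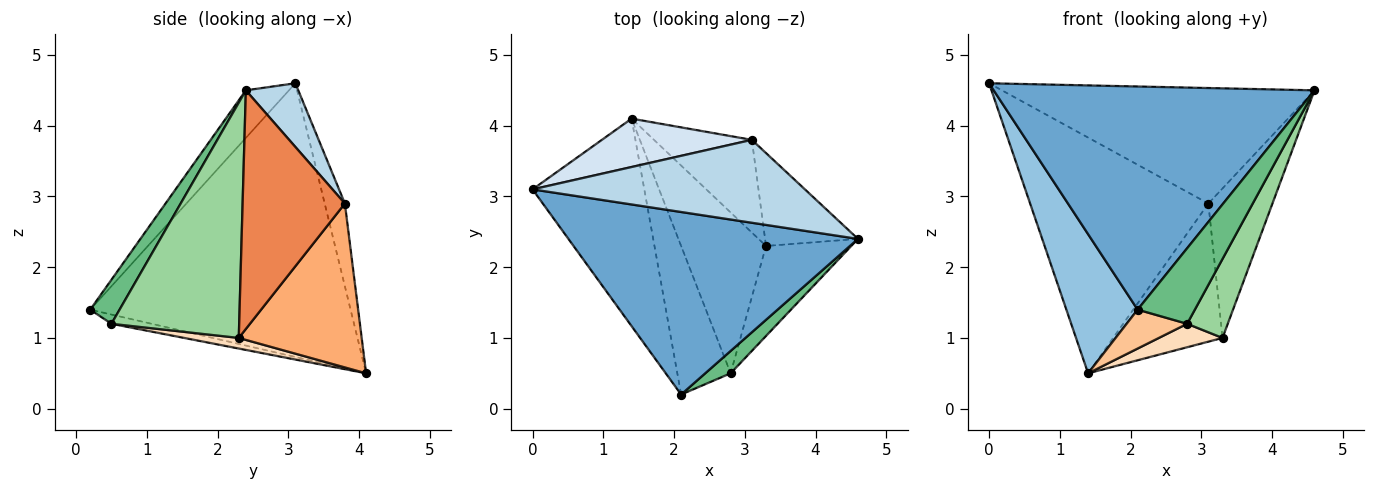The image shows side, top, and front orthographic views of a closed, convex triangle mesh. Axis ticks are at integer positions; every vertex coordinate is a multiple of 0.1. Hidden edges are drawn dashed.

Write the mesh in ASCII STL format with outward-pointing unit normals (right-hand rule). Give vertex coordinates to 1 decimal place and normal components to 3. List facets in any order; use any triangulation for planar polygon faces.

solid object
 facet normal -0.103 -0.770 0.630
  outer loop
   vertex 2.1 0.2 1.4
   vertex 4.6 2.4 4.5
   vertex 0.0 3.1 4.6
  endloop
 endfacet
 facet normal -0.897 -0.246 -0.366
  outer loop
   vertex 1.4 4.1 0.5
   vertex 2.1 0.2 1.4
   vertex 0.0 3.1 4.6
  endloop
 endfacet
 facet normal 0.135 0.805 0.578
  outer loop
   vertex 3.1 3.8 2.9
   vertex 0.0 3.1 4.6
   vertex 4.6 2.4 4.5
  endloop
 endfacet
 facet normal -0.110 0.974 0.200
  outer loop
   vertex 3.1 3.8 2.9
   vertex 1.4 4.1 0.5
   vertex 0.0 3.1 4.6
  endloop
 endfacet
 facet normal 0.805 0.504 -0.313
  outer loop
   vertex 3.1 3.8 2.9
   vertex 4.6 2.4 4.5
   vertex 3.3 2.3 1.0
  endloop
 endfacet
 facet normal 0.682 0.607 -0.407
  outer loop
   vertex 3.1 3.8 2.9
   vertex 3.3 2.3 1.0
   vertex 1.4 4.1 0.5
  endloop
 endfacet
 facet normal -0.165 -0.250 -0.954
  outer loop
   vertex 2.8 0.5 1.2
   vertex 2.1 0.2 1.4
   vertex 1.4 4.1 0.5
  endloop
 endfacet
 facet normal 0.123 -0.143 -0.982
  outer loop
   vertex 2.8 0.5 1.2
   vertex 1.4 4.1 0.5
   vertex 3.3 2.3 1.0
  endloop
 endfacet
 facet normal 0.441 -0.860 0.255
  outer loop
   vertex 2.8 0.5 1.2
   vertex 4.6 2.4 4.5
   vertex 2.1 0.2 1.4
  endloop
 endfacet
 facet normal 0.901 -0.286 -0.326
  outer loop
   vertex 2.8 0.5 1.2
   vertex 3.3 2.3 1.0
   vertex 4.6 2.4 4.5
  endloop
 endfacet
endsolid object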